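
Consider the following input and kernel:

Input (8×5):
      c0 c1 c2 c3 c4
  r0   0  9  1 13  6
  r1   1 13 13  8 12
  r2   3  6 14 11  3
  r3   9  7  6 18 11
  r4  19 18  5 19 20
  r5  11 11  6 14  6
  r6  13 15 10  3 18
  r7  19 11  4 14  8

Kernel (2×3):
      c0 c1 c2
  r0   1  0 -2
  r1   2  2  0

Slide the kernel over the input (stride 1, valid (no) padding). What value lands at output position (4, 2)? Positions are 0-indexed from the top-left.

5

The receptive field on the input at this output position is [5 19 20 / 6 14 6]. Elementwise product with the kernel and sum: 5·1 + 20·-2 + 6·2 + 14·2.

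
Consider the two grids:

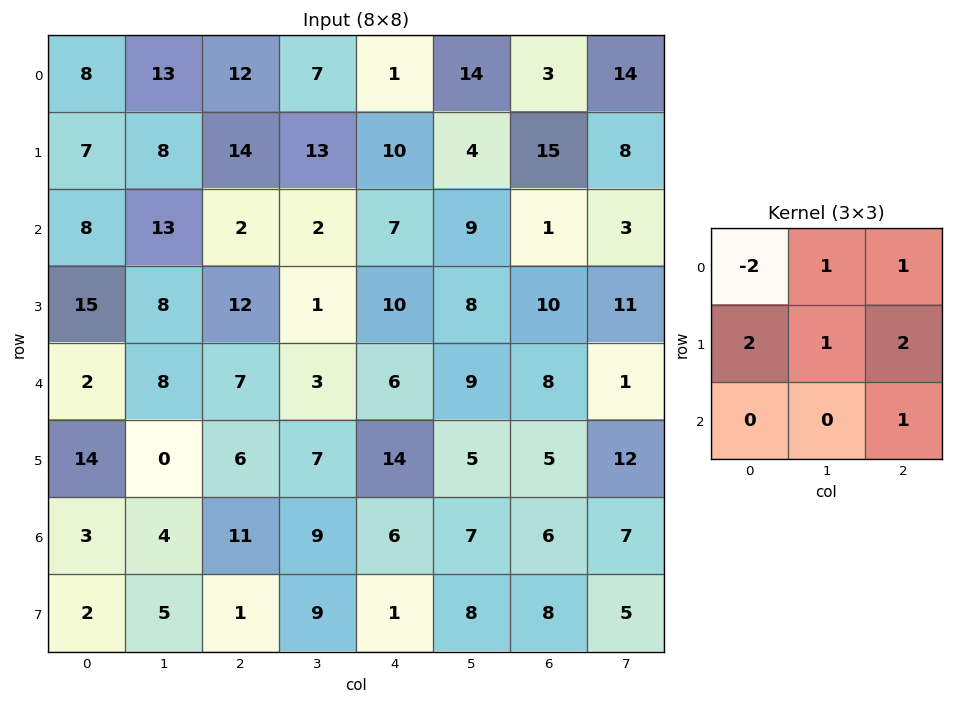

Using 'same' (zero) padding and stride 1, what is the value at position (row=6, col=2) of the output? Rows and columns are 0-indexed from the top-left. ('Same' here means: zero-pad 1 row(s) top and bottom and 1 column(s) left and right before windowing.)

59

The receptive field on the zero-padded input at this output position is [0 6 7 / 4 11 9 / 5 1 9]. Elementwise product with the kernel and sum: 0·-2 + 6·1 + 7·1 + 4·2 + 11·1 + 9·2 + 9·1.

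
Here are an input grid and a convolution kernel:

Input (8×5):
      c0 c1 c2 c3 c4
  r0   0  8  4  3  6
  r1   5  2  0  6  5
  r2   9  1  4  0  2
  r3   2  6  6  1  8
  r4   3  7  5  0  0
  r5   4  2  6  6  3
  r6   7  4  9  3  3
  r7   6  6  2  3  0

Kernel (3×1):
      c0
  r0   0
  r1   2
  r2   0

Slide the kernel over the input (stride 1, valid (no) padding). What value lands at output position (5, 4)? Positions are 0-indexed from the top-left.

The receptive field on the input at this output position is [3 / 3 / 0]. Elementwise product with the kernel and sum: 3·2.

6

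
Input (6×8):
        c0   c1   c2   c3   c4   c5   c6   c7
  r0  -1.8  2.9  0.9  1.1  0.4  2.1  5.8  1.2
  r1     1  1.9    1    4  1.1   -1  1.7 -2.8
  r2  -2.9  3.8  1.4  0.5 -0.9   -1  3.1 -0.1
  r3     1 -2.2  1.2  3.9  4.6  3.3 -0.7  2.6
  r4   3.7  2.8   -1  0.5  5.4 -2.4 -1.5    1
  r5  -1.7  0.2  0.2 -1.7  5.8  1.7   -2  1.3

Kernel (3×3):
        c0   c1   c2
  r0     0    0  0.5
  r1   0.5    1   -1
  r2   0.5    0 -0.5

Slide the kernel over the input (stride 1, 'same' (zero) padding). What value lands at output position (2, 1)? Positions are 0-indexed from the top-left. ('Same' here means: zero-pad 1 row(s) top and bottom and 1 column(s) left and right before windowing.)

1.35

The receptive field on the zero-padded input at this output position is [1 1.9 1 / -2.9 3.8 1.4 / 1 -2.2 1.2]. Elementwise product with the kernel and sum: 1·0.5 + -2.9·0.5 + 3.8·1 + 1.4·-1 + 1·0.5 + 1.2·-0.5.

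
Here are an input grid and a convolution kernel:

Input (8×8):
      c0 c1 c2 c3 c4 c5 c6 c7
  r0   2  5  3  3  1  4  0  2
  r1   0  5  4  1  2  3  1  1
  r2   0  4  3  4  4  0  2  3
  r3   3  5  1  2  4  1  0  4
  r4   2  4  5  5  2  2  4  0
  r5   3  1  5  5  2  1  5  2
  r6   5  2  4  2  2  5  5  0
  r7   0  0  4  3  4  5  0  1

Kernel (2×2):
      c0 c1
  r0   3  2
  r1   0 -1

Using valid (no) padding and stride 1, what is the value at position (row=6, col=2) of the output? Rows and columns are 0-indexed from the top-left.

13

The receptive field on the input at this output position is [4 2 / 4 3]. Elementwise product with the kernel and sum: 4·3 + 2·2 + 3·-1.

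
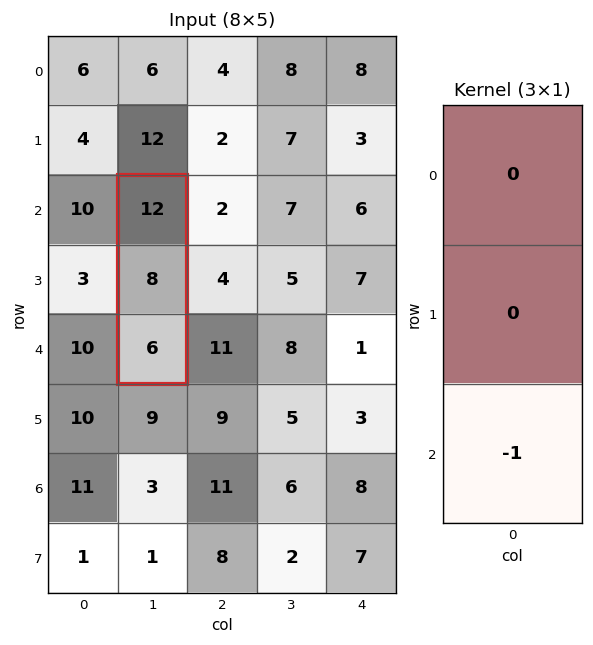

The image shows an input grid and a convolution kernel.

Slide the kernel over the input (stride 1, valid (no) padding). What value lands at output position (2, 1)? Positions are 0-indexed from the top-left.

-6

The receptive field on the input at this output position is [12 / 8 / 6]. Elementwise product with the kernel and sum: 6·-1.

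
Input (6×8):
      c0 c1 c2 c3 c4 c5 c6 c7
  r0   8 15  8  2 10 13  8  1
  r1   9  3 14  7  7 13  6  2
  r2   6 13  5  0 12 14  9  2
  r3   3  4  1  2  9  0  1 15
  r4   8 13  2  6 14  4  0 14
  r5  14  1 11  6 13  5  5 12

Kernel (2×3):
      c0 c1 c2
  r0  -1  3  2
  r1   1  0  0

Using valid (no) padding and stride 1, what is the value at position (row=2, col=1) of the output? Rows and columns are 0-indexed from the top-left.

The receptive field on the input at this output position is [13 5 0 / 4 1 2]. Elementwise product with the kernel and sum: 13·-1 + 5·3 + 0·2 + 4·1.

6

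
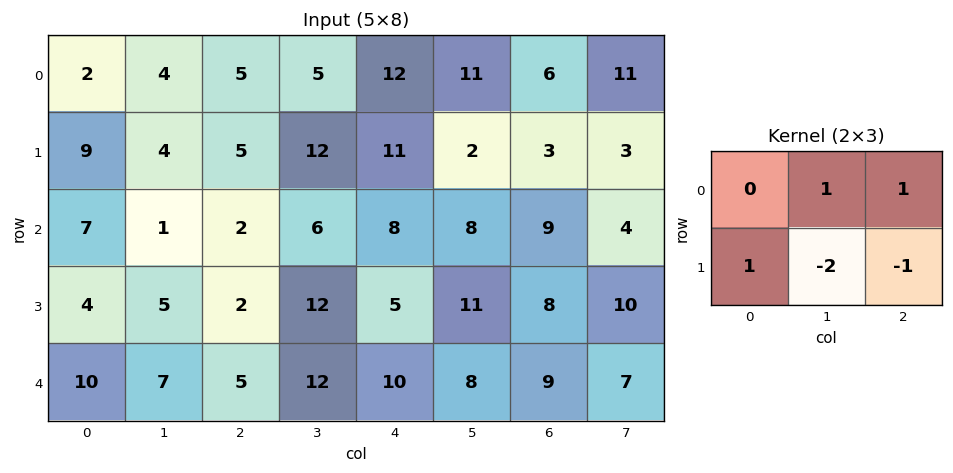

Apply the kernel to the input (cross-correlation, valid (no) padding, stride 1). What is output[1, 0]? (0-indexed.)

12

The receptive field on the input at this output position is [9 4 5 / 7 1 2]. Elementwise product with the kernel and sum: 4·1 + 5·1 + 7·1 + 1·-2 + 2·-1.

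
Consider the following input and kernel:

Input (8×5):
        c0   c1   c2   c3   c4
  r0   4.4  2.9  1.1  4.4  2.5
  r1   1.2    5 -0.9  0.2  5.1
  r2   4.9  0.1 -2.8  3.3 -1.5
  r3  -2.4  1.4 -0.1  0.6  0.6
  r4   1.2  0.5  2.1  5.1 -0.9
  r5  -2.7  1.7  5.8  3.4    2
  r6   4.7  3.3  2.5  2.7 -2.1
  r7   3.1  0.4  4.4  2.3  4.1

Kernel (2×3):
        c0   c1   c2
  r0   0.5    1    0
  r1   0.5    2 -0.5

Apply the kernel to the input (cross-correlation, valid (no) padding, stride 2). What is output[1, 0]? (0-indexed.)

The receptive field on the input at this output position is [4.9 0.1 -2.8 / -2.4 1.4 -0.1]. Elementwise product with the kernel and sum: 4.9·0.5 + 0.1·1 + -2.4·0.5 + 1.4·2 + -0.1·-0.5.

4.2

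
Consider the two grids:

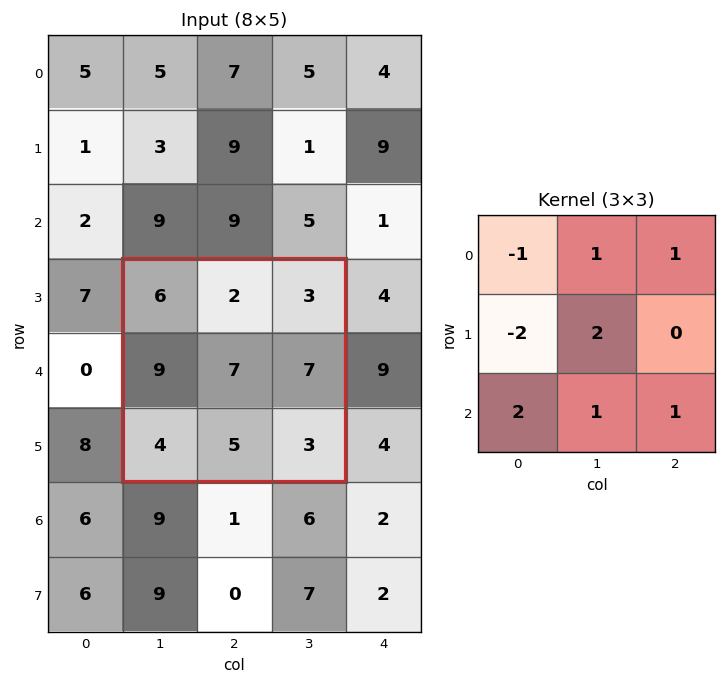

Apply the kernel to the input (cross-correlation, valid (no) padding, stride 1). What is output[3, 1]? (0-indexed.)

The receptive field on the input at this output position is [6 2 3 / 9 7 7 / 4 5 3]. Elementwise product with the kernel and sum: 6·-1 + 2·1 + 3·1 + 9·-2 + 7·2 + 4·2 + 5·1 + 3·1.

11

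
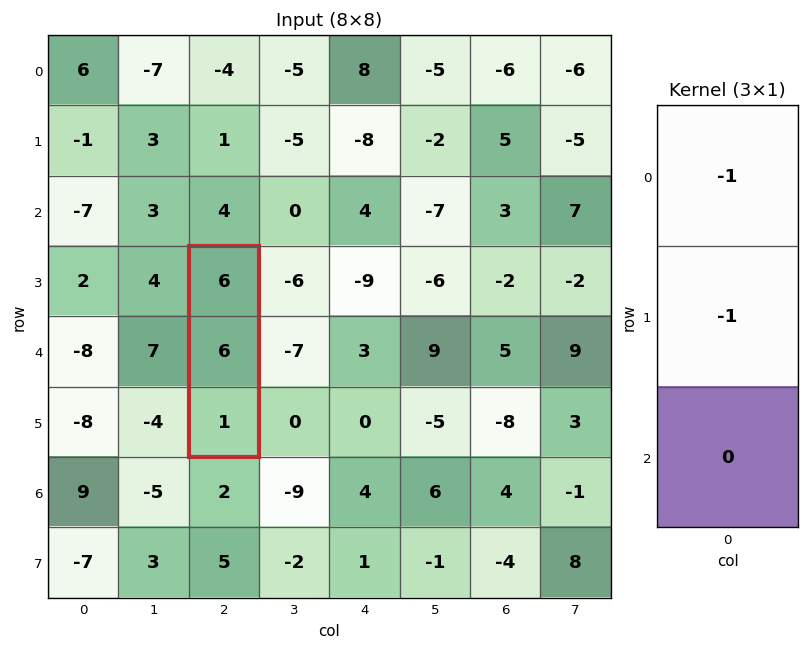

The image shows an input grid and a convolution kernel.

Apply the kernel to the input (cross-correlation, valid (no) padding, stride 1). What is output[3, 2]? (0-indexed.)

The receptive field on the input at this output position is [6 / 6 / 1]. Elementwise product with the kernel and sum: 6·-1 + 6·-1.

-12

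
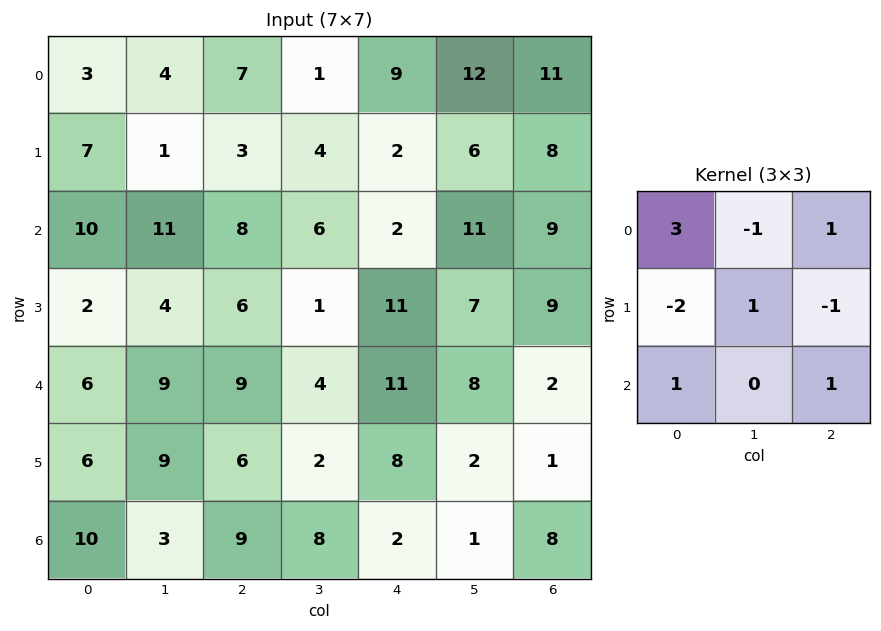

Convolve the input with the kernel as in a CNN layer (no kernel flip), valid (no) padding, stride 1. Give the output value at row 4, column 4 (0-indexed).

The receptive field on the input at this output position is [11 8 2 / 8 2 1 / 2 1 8]. Elementwise product with the kernel and sum: 11·3 + 8·-1 + 2·1 + 8·-2 + 2·1 + 1·-1 + 2·1 + 8·1.

22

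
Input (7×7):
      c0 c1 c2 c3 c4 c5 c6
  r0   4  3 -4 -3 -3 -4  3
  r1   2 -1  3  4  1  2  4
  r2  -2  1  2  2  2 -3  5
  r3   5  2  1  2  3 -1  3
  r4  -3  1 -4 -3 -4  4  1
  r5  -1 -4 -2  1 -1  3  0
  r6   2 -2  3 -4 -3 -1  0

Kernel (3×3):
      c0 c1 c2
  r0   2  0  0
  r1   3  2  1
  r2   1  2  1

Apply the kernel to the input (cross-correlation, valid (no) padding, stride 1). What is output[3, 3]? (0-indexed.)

The receptive field on the input at this output position is [2 3 -1 / -3 -4 4 / 1 -1 3]. Elementwise product with the kernel and sum: 2·2 + -3·3 + -4·2 + 4·1 + 1·1 + -1·2 + 3·1.

-7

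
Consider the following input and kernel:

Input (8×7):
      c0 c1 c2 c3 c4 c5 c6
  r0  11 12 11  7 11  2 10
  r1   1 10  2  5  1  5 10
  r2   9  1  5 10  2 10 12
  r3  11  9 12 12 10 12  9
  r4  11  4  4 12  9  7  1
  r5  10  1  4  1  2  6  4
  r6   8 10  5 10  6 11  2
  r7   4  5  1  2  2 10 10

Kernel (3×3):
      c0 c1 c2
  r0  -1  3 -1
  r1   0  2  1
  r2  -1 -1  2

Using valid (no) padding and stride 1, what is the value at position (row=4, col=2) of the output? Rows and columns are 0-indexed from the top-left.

The receptive field on the input at this output position is [4 12 9 / 4 1 2 / 5 10 6]. Elementwise product with the kernel and sum: 4·-1 + 12·3 + 9·-1 + 1·2 + 2·1 + 5·-1 + 10·-1 + 6·2.

24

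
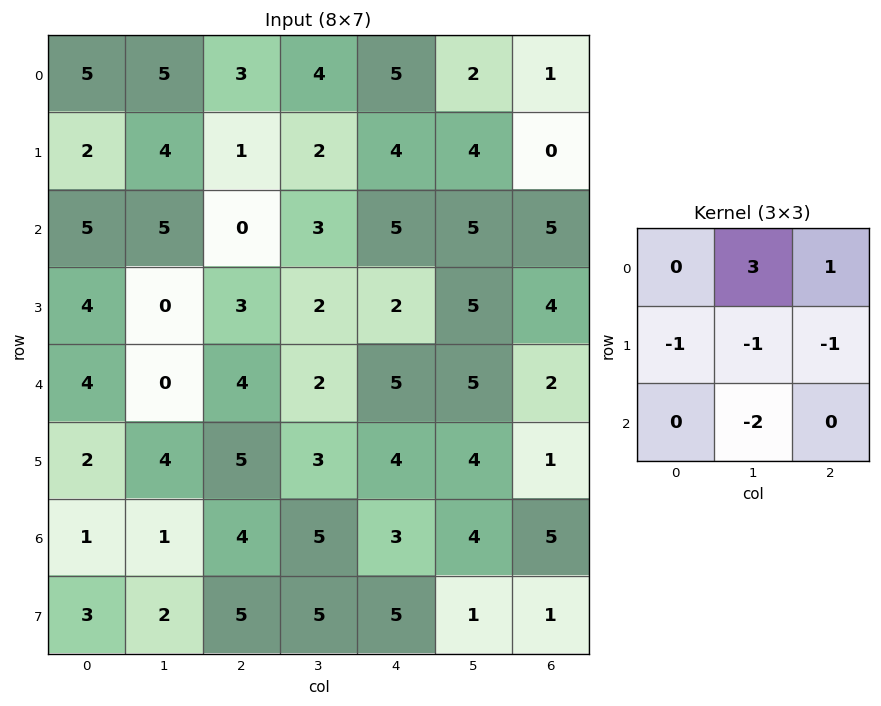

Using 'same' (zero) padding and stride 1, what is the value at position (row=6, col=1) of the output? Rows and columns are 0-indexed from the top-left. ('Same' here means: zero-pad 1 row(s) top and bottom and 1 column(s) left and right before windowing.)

The receptive field on the zero-padded input at this output position is [2 4 5 / 1 1 4 / 3 2 5]. Elementwise product with the kernel and sum: 4·3 + 5·1 + 1·-1 + 1·-1 + 4·-1 + 2·-2.

7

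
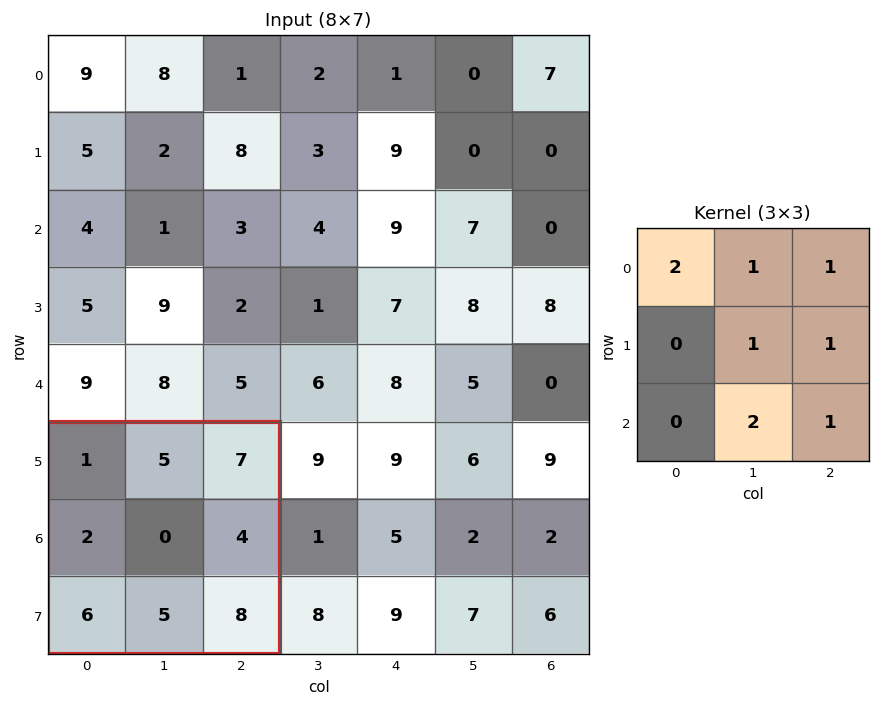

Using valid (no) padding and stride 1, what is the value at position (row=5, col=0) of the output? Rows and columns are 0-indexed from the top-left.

The receptive field on the input at this output position is [1 5 7 / 2 0 4 / 6 5 8]. Elementwise product with the kernel and sum: 1·2 + 5·1 + 7·1 + 0·1 + 4·1 + 5·2 + 8·1.

36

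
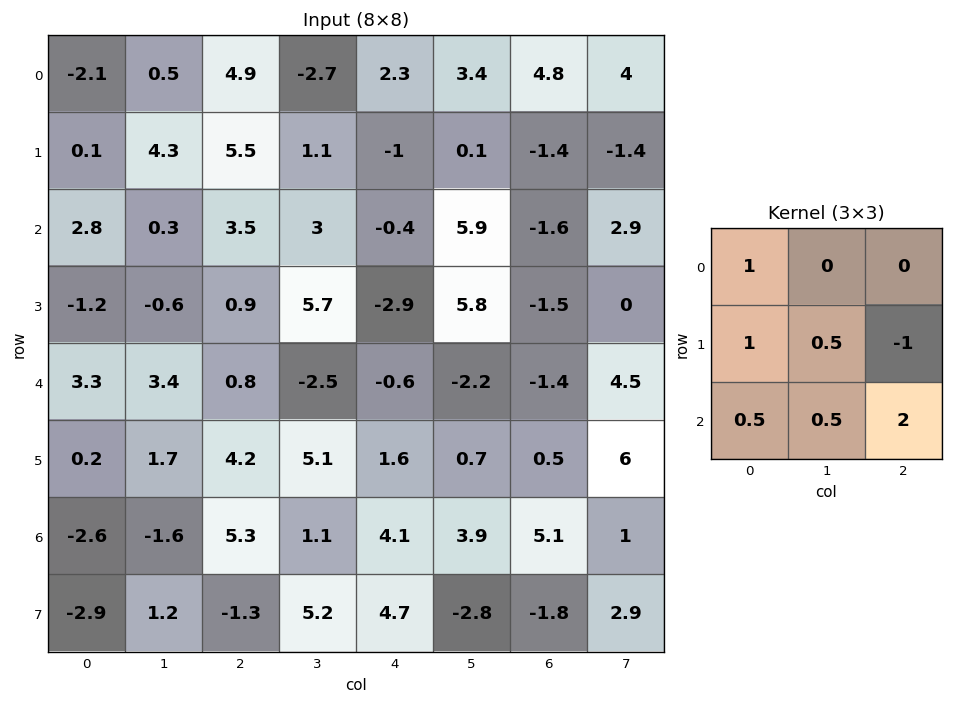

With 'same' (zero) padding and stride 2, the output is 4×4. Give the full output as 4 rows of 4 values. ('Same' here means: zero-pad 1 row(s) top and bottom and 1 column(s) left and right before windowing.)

7.1 12.75 -4.7 -1.65
-0.7 14.9 11 4.45
1.75 18.85 9.85 11
1.25 12 3.7 9.65

Output[0,0]: The receptive field on the zero-padded input at this output position is [0 0 0 / 0 -2.1 0.5 / 0 0.1 4.3]. Elementwise product with the kernel and sum: 0·1 + 0·1 + -2.1·0.5 + 0.5·-1 + 0·0.5 + 0.1·0.5 + 4.3·2.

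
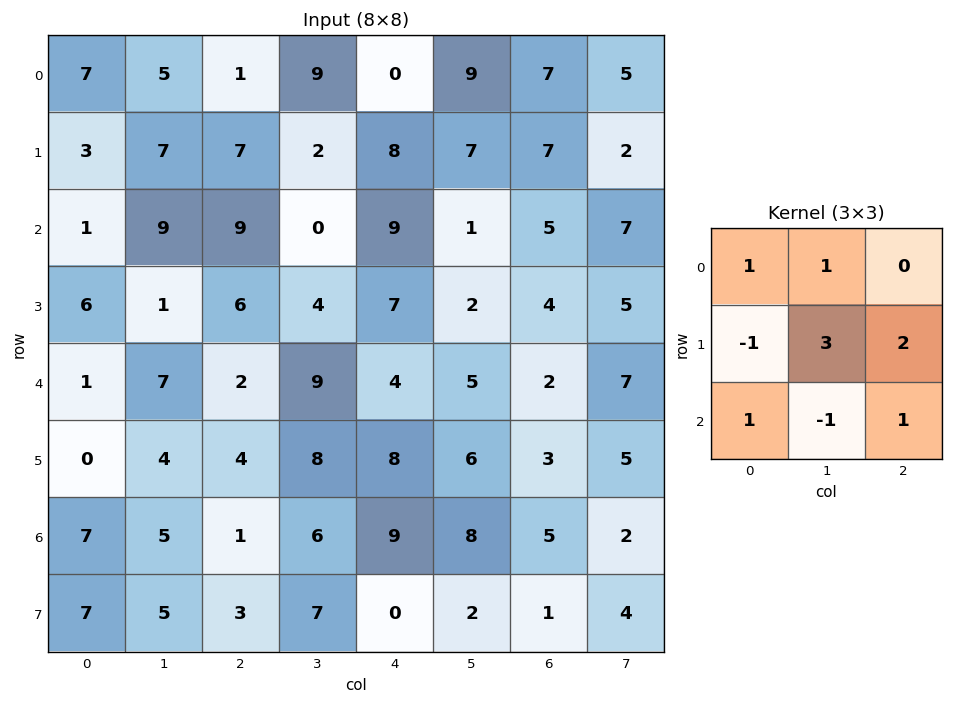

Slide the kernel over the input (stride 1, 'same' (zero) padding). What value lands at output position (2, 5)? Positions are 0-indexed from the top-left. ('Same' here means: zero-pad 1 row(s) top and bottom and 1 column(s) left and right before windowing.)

28

The receptive field on the zero-padded input at this output position is [8 7 7 / 9 1 5 / 7 2 4]. Elementwise product with the kernel and sum: 8·1 + 7·1 + 9·-1 + 1·3 + 5·2 + 7·1 + 2·-1 + 4·1.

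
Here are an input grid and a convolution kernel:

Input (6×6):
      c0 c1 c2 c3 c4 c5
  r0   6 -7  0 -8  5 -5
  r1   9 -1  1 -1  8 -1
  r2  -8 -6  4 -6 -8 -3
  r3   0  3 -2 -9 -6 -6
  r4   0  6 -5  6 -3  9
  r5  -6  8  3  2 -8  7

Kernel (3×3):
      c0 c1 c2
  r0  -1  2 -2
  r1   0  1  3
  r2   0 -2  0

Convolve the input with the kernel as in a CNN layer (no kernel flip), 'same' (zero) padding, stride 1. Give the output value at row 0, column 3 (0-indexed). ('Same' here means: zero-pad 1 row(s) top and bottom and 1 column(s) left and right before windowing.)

The receptive field on the zero-padded input at this output position is [0 0 0 / 0 -8 5 / 1 -1 8]. Elementwise product with the kernel and sum: 0·-1 + 0·2 + 0·-2 + -8·1 + 5·3 + -1·-2.

9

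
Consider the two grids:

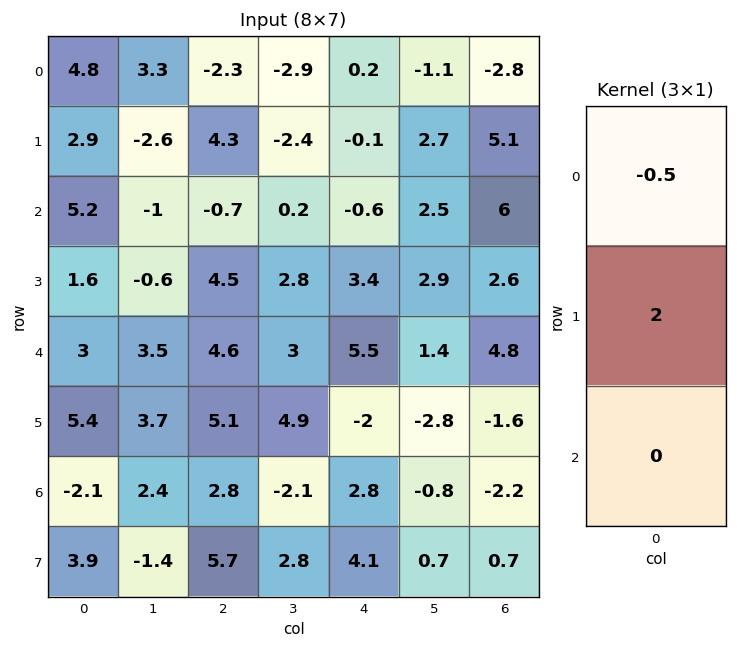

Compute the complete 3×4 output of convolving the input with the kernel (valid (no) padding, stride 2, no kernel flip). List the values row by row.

Output[0,0]: The receptive field on the input at this output position is [4.8 / 2.9 / 5.2]. Elementwise product with the kernel and sum: 4.8·-0.5 + 2.9·2.

3.4 9.75 -0.3 11.6
0.6 9.35 7.1 2.2
9.3 7.9 -6.75 -5.6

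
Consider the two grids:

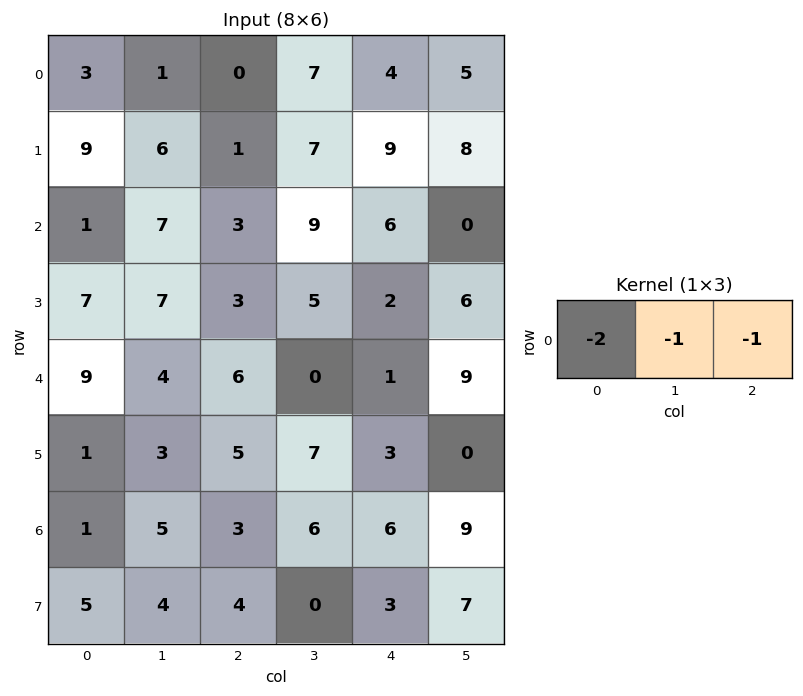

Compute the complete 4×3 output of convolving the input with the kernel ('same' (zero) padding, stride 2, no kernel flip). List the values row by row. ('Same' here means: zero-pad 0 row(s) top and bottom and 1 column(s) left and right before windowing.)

Output[0,0]: The receptive field on the zero-padded input at this output position is [0 3 1]. Elementwise product with the kernel and sum: 0·-2 + 3·-1 + 1·-1.

-4 -9 -23
-8 -26 -24
-13 -14 -10
-6 -19 -27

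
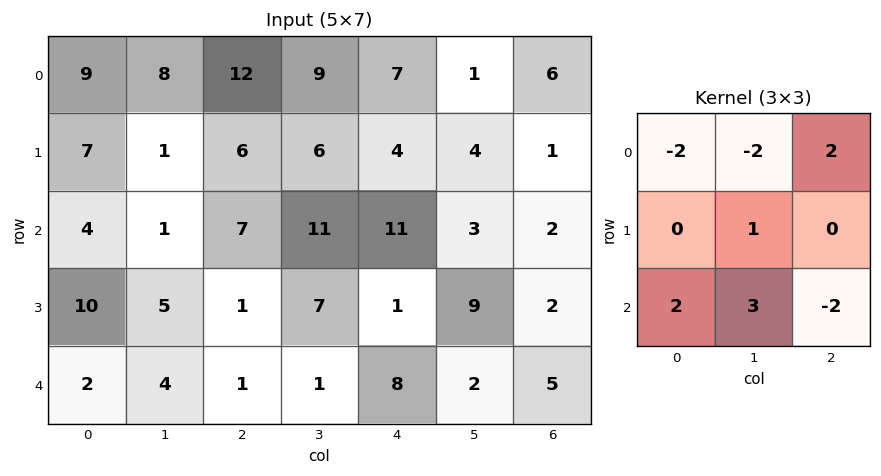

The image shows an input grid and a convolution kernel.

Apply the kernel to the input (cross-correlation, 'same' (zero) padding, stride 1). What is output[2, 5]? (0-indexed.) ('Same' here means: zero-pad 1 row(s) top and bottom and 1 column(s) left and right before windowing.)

The receptive field on the zero-padded input at this output position is [4 4 1 / 11 3 2 / 1 9 2]. Elementwise product with the kernel and sum: 4·-2 + 4·-2 + 1·2 + 3·1 + 1·2 + 9·3 + 2·-2.

14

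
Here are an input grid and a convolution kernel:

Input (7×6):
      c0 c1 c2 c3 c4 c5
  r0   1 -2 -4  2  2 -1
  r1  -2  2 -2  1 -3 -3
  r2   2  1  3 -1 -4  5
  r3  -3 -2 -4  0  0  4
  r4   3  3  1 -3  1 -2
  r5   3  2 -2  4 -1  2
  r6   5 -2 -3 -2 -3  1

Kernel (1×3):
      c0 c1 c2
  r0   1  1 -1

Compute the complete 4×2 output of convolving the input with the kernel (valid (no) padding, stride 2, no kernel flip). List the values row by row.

Output[0,0]: The receptive field on the input at this output position is [1 -2 -4]. Elementwise product with the kernel and sum: 1·1 + -2·1 + -4·-1.

3 -4
0 6
5 -3
6 -2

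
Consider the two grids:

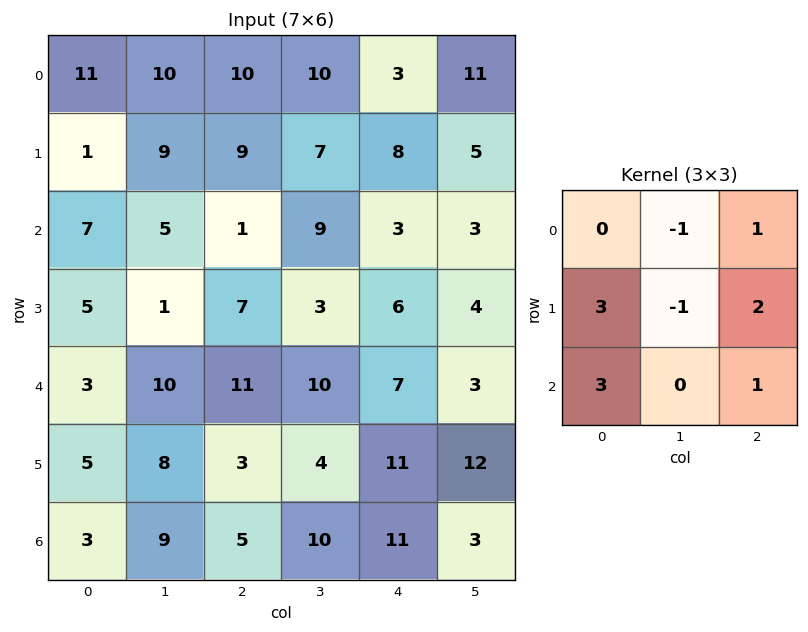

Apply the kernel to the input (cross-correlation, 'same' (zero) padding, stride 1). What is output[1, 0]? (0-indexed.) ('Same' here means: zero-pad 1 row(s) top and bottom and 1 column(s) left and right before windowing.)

The receptive field on the zero-padded input at this output position is [0 11 10 / 0 1 9 / 0 7 5]. Elementwise product with the kernel and sum: 11·-1 + 10·1 + 0·3 + 1·-1 + 9·2 + 0·3 + 5·1.

21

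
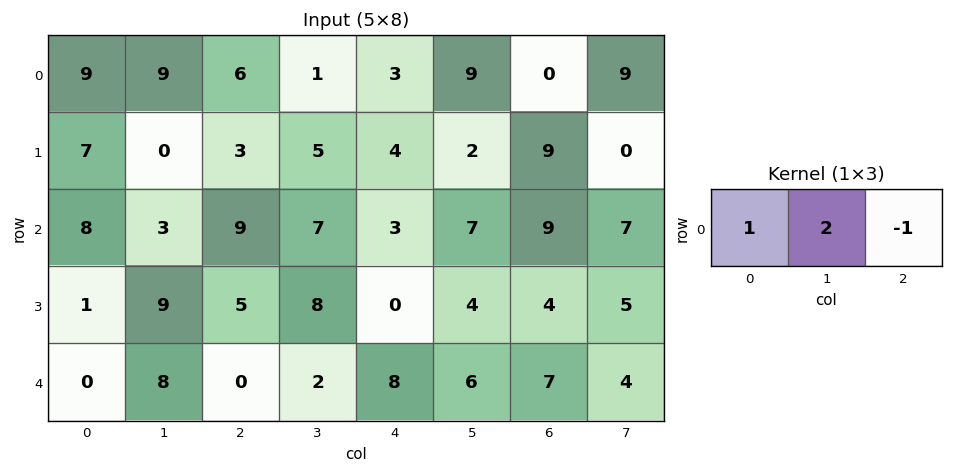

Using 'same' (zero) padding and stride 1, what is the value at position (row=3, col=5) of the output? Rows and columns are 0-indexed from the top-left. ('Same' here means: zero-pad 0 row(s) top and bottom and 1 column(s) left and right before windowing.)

The receptive field on the zero-padded input at this output position is [0 4 4]. Elementwise product with the kernel and sum: 0·1 + 4·2 + 4·-1.

4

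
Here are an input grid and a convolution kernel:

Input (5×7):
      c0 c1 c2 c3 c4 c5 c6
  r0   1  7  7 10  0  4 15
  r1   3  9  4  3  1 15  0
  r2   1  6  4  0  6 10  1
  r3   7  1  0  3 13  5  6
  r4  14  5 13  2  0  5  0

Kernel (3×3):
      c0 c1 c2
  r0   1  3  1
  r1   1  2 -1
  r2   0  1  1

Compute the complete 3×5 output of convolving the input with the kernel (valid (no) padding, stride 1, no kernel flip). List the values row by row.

Output[0,0]: The receptive field on the input at this output position is [1 7 7 / 3 9 4 / 1 6 4]. Elementwise product with the kernel and sum: 1·1 + 7·3 + 7·1 + 3·1 + 9·2 + 4·-1 + 6·1 + 4·1.
Output[0,1]: The receptive field on the input at this output position is [7 7 10 / 9 4 3 / 6 4 0]. Elementwise product with the kernel and sum: 7·1 + 7·3 + 10·1 + 9·1 + 4·2 + 3·-1 + 4·1 + 0·1.

56 56 52 20 69
44 41 28 41 82
50 31 5 57 59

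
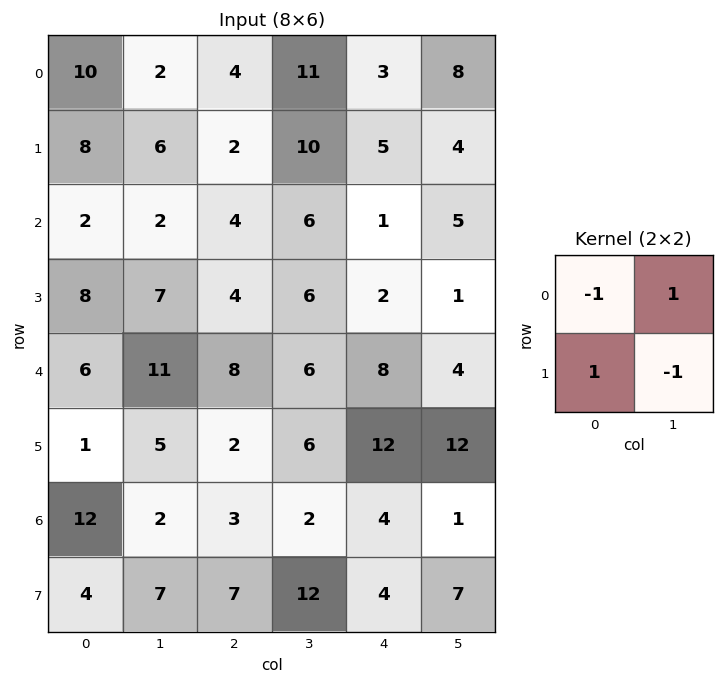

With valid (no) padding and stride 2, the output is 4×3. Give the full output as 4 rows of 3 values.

Output[0,0]: The receptive field on the input at this output position is [10 2 / 8 6]. Elementwise product with the kernel and sum: 10·-1 + 2·1 + 8·1 + 6·-1.
Output[0,1]: The receptive field on the input at this output position is [4 11 / 2 10]. Elementwise product with the kernel and sum: 4·-1 + 11·1 + 2·1 + 10·-1.

-6 -1 6
1 0 5
1 -6 -4
-13 -6 -6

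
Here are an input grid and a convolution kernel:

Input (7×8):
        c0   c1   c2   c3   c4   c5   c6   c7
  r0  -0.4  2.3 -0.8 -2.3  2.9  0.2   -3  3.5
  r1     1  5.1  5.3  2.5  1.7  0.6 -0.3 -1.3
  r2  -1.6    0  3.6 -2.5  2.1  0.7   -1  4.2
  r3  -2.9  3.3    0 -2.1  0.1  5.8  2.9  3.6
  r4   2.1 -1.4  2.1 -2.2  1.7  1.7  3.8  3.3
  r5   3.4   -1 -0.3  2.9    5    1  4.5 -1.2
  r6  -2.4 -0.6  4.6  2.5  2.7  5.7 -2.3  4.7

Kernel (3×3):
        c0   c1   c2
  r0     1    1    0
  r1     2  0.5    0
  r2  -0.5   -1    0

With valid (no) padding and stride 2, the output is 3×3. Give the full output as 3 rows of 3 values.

7.25 9.45 5.05
-5.4 1.2 3.35
8.8 -4.05 6.85

Output[0,0]: The receptive field on the input at this output position is [-0.4 2.3 -0.8 / 1 5.1 5.3 / -1.6 0 3.6]. Elementwise product with the kernel and sum: -0.4·1 + 2.3·1 + 1·2 + 5.1·0.5 + -1.6·-0.5 + 0·-1.
Output[0,1]: The receptive field on the input at this output position is [-0.8 -2.3 2.9 / 5.3 2.5 1.7 / 3.6 -2.5 2.1]. Elementwise product with the kernel and sum: -0.8·1 + -2.3·1 + 5.3·2 + 2.5·0.5 + 3.6·-0.5 + -2.5·-1.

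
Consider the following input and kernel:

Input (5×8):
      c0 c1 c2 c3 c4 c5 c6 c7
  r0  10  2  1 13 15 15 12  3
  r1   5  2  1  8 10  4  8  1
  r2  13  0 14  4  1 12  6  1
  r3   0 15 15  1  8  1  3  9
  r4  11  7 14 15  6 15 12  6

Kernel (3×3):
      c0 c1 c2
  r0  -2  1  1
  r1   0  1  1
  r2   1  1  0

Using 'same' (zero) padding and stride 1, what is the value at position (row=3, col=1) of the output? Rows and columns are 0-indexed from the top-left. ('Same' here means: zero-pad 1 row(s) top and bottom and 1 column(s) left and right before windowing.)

The receptive field on the zero-padded input at this output position is [13 0 14 / 0 15 15 / 11 7 14]. Elementwise product with the kernel and sum: 13·-2 + 0·1 + 14·1 + 15·1 + 15·1 + 11·1 + 7·1.

36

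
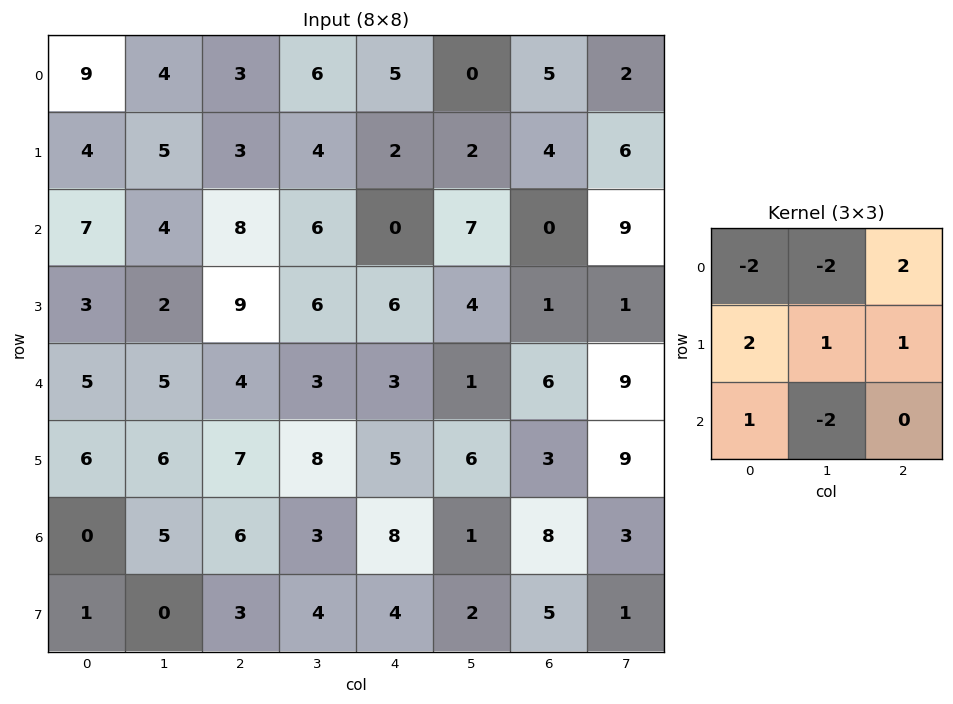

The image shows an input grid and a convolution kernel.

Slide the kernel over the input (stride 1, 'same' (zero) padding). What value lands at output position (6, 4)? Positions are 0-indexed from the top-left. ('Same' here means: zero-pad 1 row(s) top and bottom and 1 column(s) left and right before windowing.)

-3

The receptive field on the zero-padded input at this output position is [8 5 6 / 3 8 1 / 4 4 2]. Elementwise product with the kernel and sum: 8·-2 + 5·-2 + 6·2 + 3·2 + 8·1 + 1·1 + 4·1 + 4·-2.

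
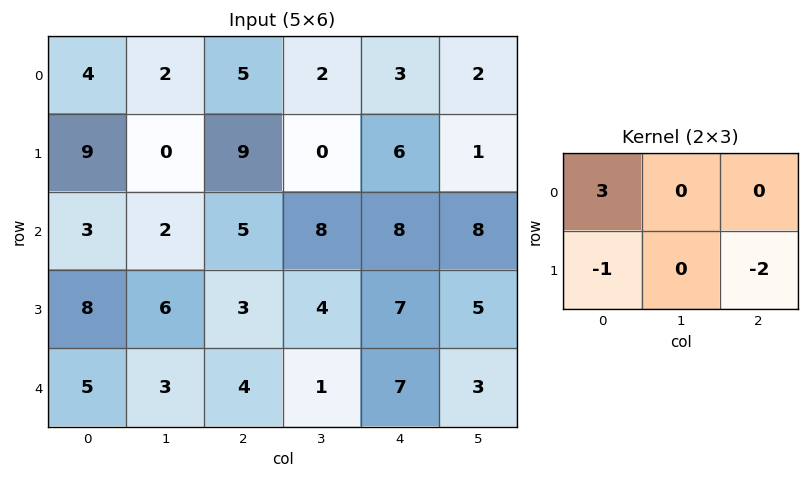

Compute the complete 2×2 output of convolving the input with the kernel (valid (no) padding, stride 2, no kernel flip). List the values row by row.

-15 -6
-5 -2

Output[0,0]: The receptive field on the input at this output position is [4 2 5 / 9 0 9]. Elementwise product with the kernel and sum: 4·3 + 9·-1 + 9·-2.
Output[0,1]: The receptive field on the input at this output position is [5 2 3 / 9 0 6]. Elementwise product with the kernel and sum: 5·3 + 9·-1 + 6·-2.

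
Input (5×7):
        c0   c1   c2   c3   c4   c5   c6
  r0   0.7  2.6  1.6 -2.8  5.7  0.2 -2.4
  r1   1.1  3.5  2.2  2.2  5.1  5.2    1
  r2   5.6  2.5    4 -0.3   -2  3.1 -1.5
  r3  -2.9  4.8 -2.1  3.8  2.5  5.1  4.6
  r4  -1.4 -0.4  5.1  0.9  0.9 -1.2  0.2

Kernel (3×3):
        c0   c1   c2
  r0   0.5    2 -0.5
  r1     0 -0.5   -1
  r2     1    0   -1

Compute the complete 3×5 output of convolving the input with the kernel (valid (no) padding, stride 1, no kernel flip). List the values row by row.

Output[0,0]: The receptive field on the input at this output position is [0.7 2.6 1.6 / 1.1 3.5 2.2 / 5.6 2.5 4]. Elementwise product with the kernel and sum: 0.7·0.5 + 2.6·2 + 1.6·-0.5 + 3.5·-0.5 + 2.2·-1 + 5.6·1 + 4·-1.
Output[0,1]: The receptive field on the input at this output position is [2.6 1.6 -2.8 / 3.5 2.2 2.2 / 2.5 4 -0.3]. Elementwise product with the kernel and sum: 2.6·0.5 + 1.6·2 + -2.8·-0.5 + 2.2·-0.5 + 2.2·-1 + 2.5·1 + -0.3·-1.

2.4 5.4 -7.85 -1.25 0.35
0.4 4.35 0.5 5.3 10.3
-1 5.35 2.2 -9.95 -0.5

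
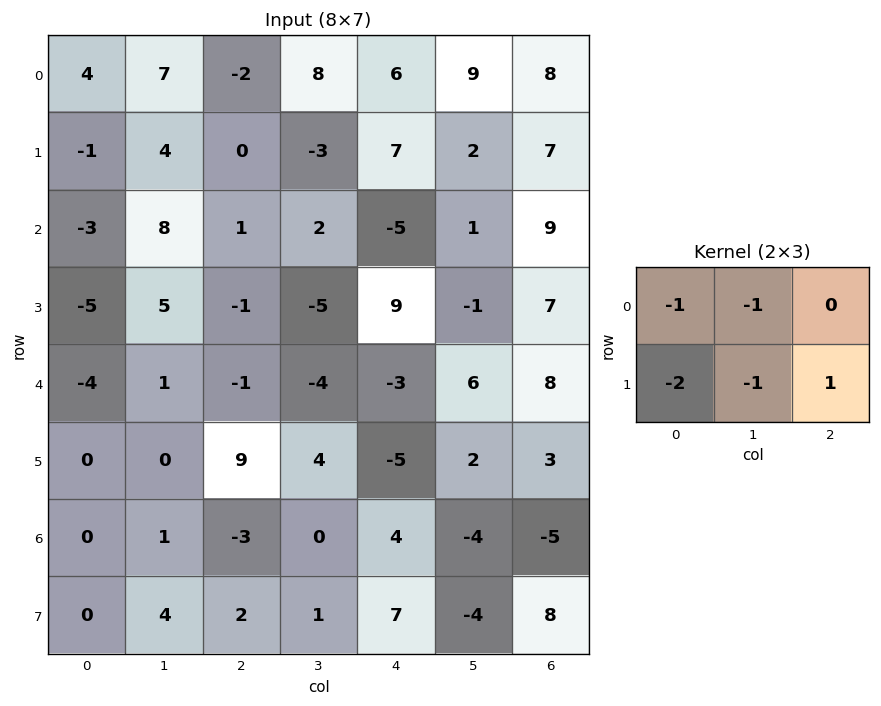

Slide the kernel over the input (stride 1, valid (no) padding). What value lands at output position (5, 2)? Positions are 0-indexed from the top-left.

-3

The receptive field on the input at this output position is [9 4 -5 / -3 0 4]. Elementwise product with the kernel and sum: 9·-1 + 4·-1 + -3·-2 + 0·-1 + 4·1.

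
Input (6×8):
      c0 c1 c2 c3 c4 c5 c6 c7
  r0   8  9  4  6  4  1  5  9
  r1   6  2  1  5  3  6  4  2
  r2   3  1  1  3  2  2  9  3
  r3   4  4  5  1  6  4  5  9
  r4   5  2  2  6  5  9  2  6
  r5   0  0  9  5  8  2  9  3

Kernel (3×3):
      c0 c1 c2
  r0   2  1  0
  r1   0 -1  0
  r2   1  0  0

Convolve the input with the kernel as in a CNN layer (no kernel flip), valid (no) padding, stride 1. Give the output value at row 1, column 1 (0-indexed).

8

The receptive field on the input at this output position is [2 1 5 / 1 1 3 / 4 5 1]. Elementwise product with the kernel and sum: 2·2 + 1·1 + 1·-1 + 4·1.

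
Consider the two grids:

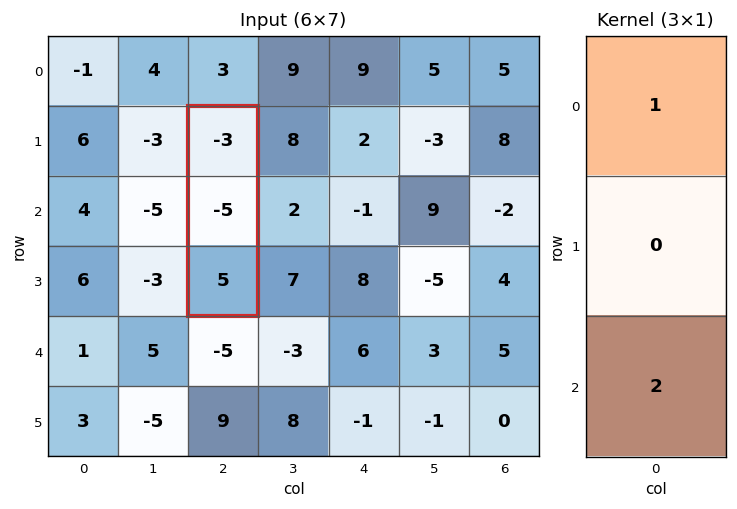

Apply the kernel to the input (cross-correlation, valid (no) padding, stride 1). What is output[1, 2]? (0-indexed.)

The receptive field on the input at this output position is [-3 / -5 / 5]. Elementwise product with the kernel and sum: -3·1 + 5·2.

7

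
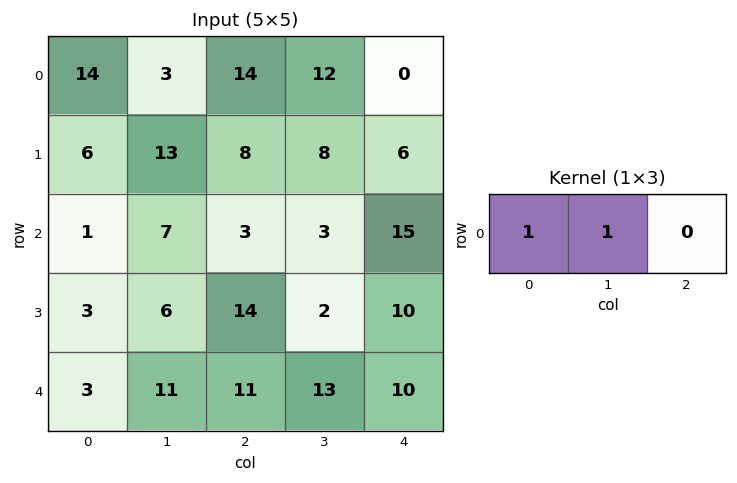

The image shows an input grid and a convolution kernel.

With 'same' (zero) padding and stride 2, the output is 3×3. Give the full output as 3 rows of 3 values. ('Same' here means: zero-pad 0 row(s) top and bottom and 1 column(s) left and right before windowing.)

Output[0,0]: The receptive field on the zero-padded input at this output position is [0 14 3]. Elementwise product with the kernel and sum: 0·1 + 14·1.
Output[0,1]: The receptive field on the zero-padded input at this output position is [3 14 12]. Elementwise product with the kernel and sum: 3·1 + 14·1.

14 17 12
1 10 18
3 22 23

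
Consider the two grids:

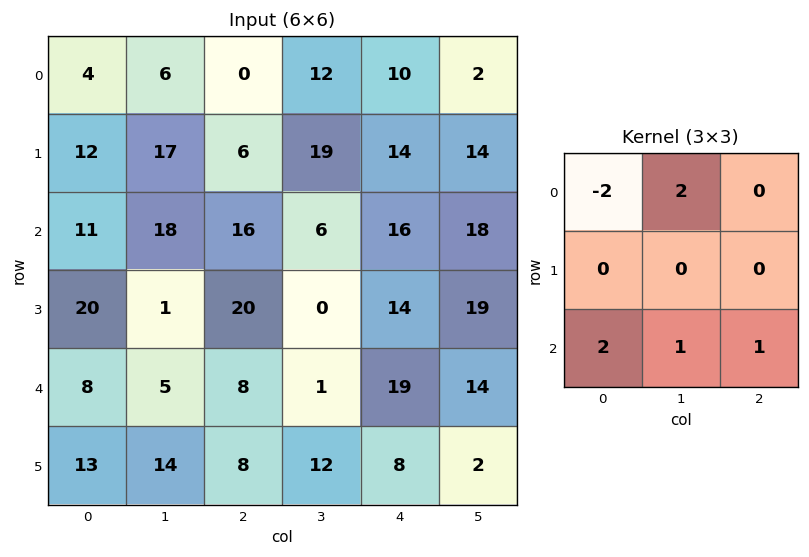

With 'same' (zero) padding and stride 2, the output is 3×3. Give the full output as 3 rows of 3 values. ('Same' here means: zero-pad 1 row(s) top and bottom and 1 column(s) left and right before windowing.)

Output[0,0]: The receptive field on the zero-padded input at this output position is [0 0 0 / 0 4 6 / 0 12 17]. Elementwise product with the kernel and sum: 0·-2 + 0·2 + 0·2 + 12·1 + 17·1.
Output[0,1]: The receptive field on the zero-padded input at this output position is [0 0 0 / 6 0 12 / 17 6 19]. Elementwise product with the kernel and sum: 0·-2 + 0·2 + 17·2 + 6·1 + 19·1.

29 59 66
45 0 23
67 86 62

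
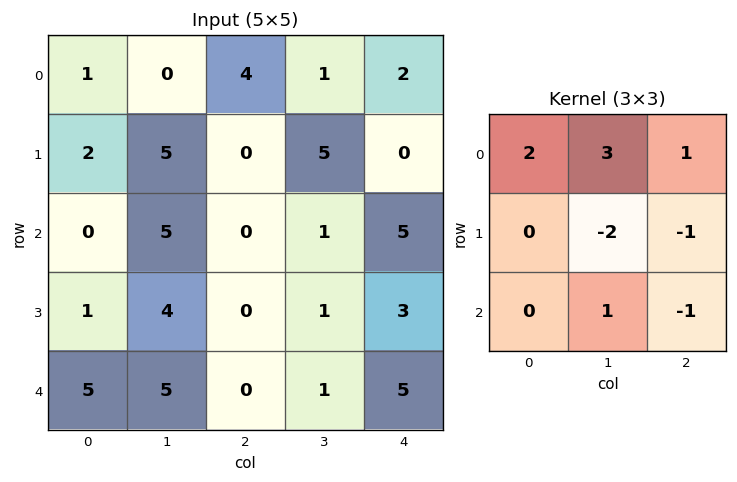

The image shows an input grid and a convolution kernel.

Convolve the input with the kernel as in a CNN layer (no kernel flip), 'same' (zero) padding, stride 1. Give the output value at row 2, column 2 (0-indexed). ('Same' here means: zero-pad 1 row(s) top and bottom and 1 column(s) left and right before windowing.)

13

The receptive field on the zero-padded input at this output position is [5 0 5 / 5 0 1 / 4 0 1]. Elementwise product with the kernel and sum: 5·2 + 0·3 + 5·1 + 0·-2 + 1·-1 + 0·1 + 1·-1.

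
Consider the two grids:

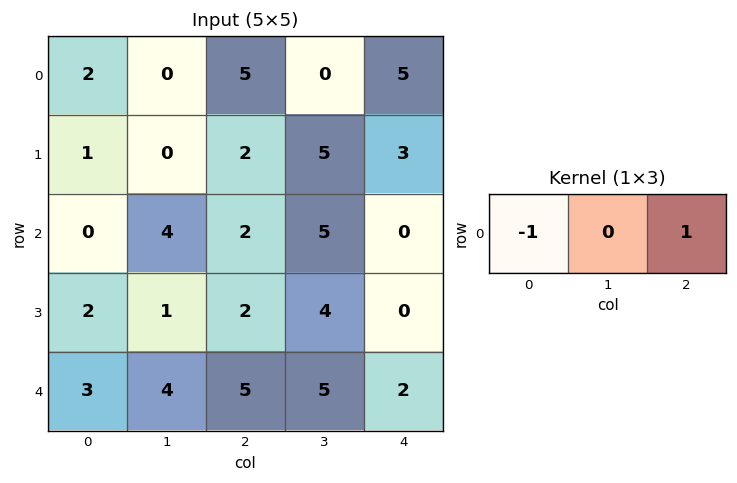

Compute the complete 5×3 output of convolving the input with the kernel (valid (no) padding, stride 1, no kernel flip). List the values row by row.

3 0 0
1 5 1
2 1 -2
0 3 -2
2 1 -3

Output[0,0]: The receptive field on the input at this output position is [2 0 5]. Elementwise product with the kernel and sum: 2·-1 + 5·1.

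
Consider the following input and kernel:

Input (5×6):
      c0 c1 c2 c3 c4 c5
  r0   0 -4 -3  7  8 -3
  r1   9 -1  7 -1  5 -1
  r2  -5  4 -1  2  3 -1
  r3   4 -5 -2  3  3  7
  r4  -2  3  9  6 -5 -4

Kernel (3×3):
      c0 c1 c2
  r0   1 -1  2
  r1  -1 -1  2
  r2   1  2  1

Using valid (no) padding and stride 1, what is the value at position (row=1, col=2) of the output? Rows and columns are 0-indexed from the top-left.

The receptive field on the input at this output position is [7 -1 5 / -1 2 3 / -2 3 3]. Elementwise product with the kernel and sum: 7·1 + -1·-1 + 5·2 + -1·-1 + 2·-1 + 3·2 + -2·1 + 3·2 + 3·1.

30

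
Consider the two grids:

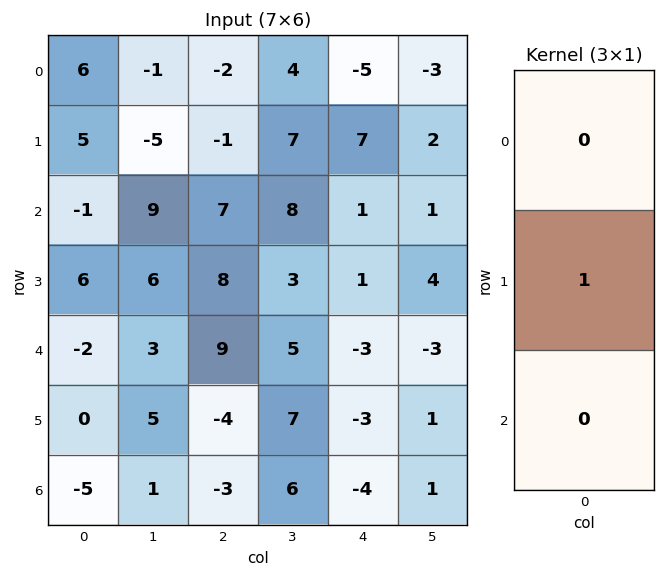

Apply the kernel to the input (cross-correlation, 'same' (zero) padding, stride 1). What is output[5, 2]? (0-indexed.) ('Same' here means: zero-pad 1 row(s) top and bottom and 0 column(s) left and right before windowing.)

The receptive field on the zero-padded input at this output position is [9 / -4 / -3]. Elementwise product with the kernel and sum: -4·1.

-4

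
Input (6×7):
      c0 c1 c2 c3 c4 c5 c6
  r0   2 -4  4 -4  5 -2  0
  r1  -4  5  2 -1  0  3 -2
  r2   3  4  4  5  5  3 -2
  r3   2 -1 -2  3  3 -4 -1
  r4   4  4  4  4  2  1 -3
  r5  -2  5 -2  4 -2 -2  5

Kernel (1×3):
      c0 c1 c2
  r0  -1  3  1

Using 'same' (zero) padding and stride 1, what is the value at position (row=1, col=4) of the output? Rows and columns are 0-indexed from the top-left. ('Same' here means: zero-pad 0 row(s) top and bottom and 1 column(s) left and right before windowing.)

4

The receptive field on the zero-padded input at this output position is [-1 0 3]. Elementwise product with the kernel and sum: -1·-1 + 0·3 + 3·1.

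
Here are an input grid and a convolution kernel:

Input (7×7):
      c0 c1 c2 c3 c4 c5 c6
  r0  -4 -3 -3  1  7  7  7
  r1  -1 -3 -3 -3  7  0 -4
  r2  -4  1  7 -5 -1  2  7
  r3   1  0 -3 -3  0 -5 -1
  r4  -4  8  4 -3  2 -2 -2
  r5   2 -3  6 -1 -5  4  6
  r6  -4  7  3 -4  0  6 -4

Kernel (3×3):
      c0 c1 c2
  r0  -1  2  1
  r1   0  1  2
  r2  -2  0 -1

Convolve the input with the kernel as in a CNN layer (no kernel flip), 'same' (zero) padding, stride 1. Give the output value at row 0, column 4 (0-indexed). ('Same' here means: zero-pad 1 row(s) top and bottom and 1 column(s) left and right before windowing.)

The receptive field on the zero-padded input at this output position is [0 0 0 / 1 7 7 / -3 7 0]. Elementwise product with the kernel and sum: 0·-1 + 0·2 + 0·1 + 7·1 + 7·2 + -3·-2 + 0·-1.

27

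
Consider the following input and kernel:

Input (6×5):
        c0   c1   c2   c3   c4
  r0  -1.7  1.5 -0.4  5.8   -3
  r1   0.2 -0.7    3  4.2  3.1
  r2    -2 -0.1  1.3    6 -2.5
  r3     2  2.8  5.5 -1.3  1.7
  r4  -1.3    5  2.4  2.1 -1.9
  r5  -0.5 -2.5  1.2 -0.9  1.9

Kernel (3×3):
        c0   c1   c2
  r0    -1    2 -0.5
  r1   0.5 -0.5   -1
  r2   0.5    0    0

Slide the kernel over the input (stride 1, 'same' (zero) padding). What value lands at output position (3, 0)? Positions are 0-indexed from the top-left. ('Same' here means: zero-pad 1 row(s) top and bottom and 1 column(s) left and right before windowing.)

The receptive field on the zero-padded input at this output position is [0 -2 -0.1 / 0 2 2.8 / 0 -1.3 5]. Elementwise product with the kernel and sum: 0·-1 + -2·2 + -0.1·-0.5 + 0·0.5 + 2·-0.5 + 2.8·-1 + 0·0.5.

-7.75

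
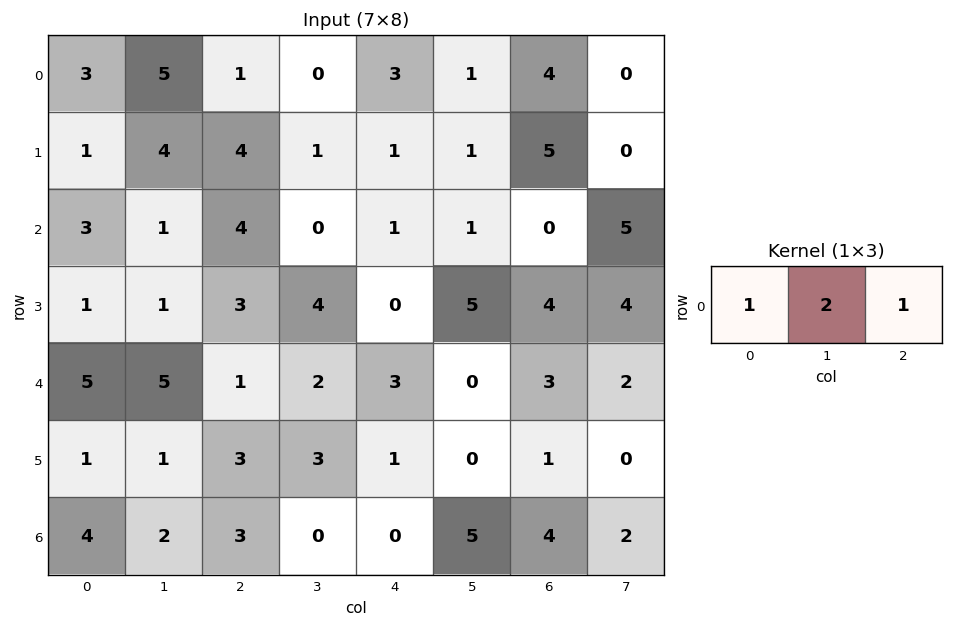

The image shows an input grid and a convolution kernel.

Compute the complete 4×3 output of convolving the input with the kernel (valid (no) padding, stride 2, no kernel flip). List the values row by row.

Output[0,0]: The receptive field on the input at this output position is [3 5 1]. Elementwise product with the kernel and sum: 3·1 + 5·2 + 1·1.
Output[0,1]: The receptive field on the input at this output position is [1 0 3]. Elementwise product with the kernel and sum: 1·1 + 0·2 + 3·1.

14 4 9
9 5 3
16 8 6
11 3 14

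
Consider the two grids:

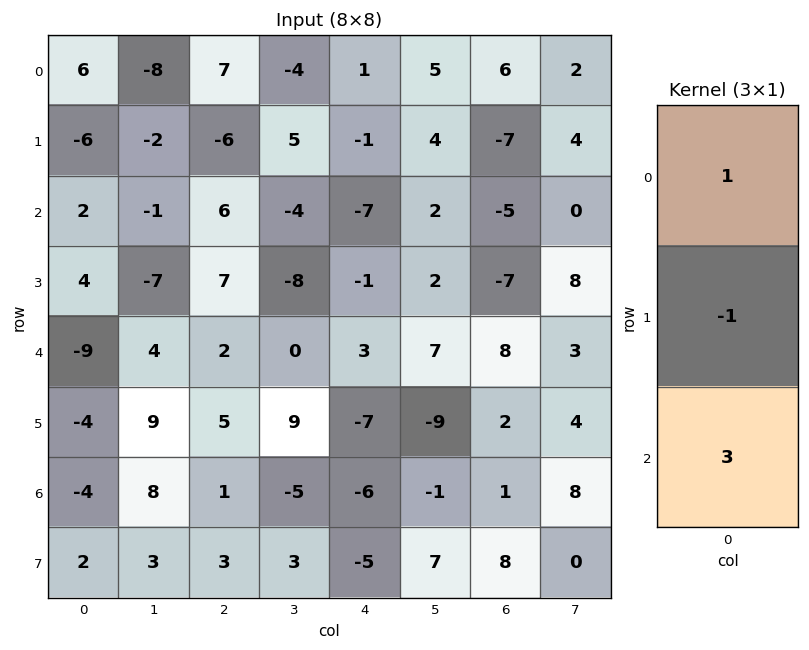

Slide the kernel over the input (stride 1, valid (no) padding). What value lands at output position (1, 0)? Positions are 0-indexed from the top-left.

4

The receptive field on the input at this output position is [-6 / 2 / 4]. Elementwise product with the kernel and sum: -6·1 + 2·-1 + 4·3.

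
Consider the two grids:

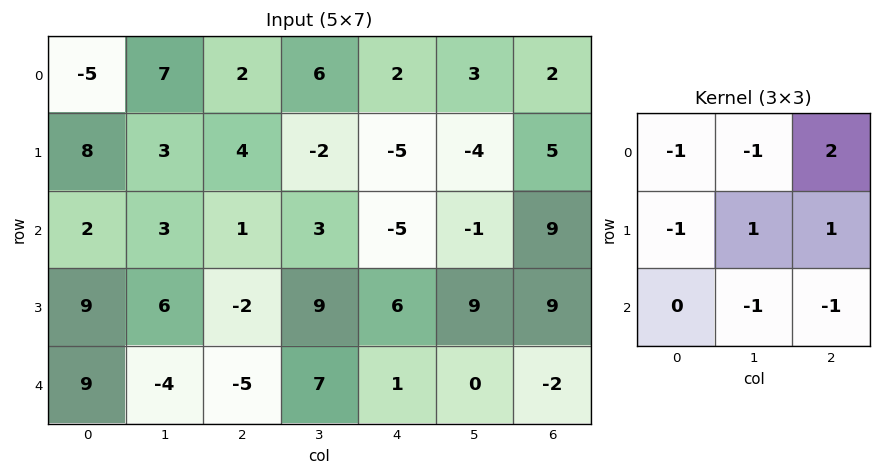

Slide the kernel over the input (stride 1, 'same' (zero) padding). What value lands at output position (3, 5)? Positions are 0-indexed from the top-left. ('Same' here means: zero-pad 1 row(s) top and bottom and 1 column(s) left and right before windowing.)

The receptive field on the zero-padded input at this output position is [-5 -1 9 / 6 9 9 / 1 0 -2]. Elementwise product with the kernel and sum: -5·-1 + -1·-1 + 9·2 + 6·-1 + 9·1 + 9·1 + 0·-1 + -2·-1.

38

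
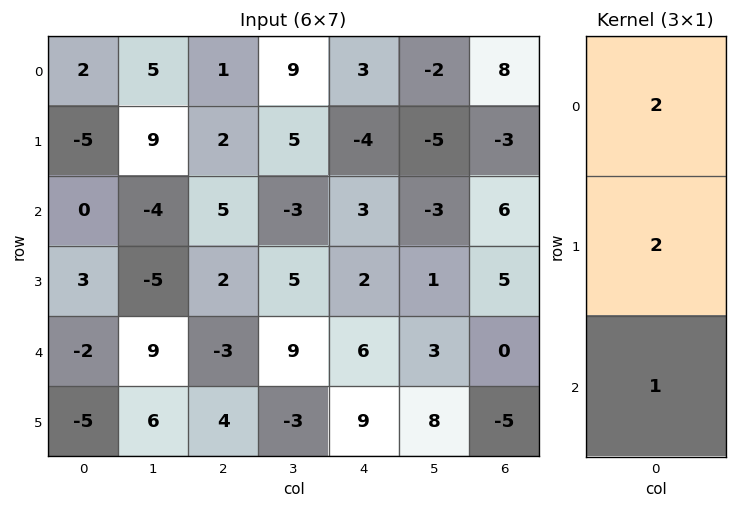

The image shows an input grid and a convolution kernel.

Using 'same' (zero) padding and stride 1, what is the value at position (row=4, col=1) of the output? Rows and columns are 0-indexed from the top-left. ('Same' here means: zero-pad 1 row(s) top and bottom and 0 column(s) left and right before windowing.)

14

The receptive field on the zero-padded input at this output position is [-5 / 9 / 6]. Elementwise product with the kernel and sum: -5·2 + 9·2 + 6·1.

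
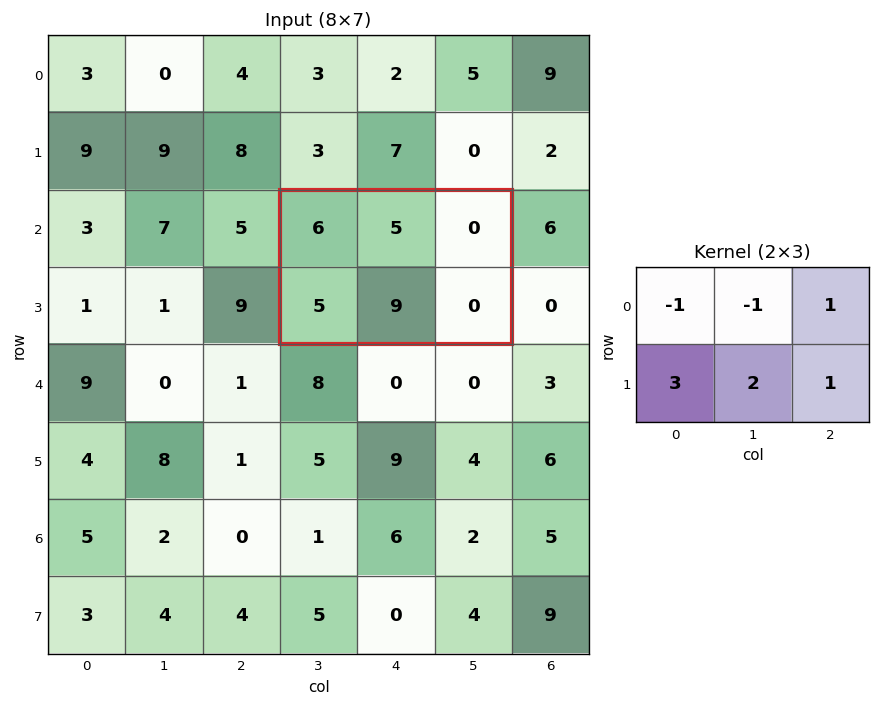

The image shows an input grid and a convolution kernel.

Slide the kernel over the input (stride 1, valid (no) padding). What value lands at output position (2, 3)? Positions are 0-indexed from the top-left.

22

The receptive field on the input at this output position is [6 5 0 / 5 9 0]. Elementwise product with the kernel and sum: 6·-1 + 5·-1 + 0·1 + 5·3 + 9·2 + 0·1.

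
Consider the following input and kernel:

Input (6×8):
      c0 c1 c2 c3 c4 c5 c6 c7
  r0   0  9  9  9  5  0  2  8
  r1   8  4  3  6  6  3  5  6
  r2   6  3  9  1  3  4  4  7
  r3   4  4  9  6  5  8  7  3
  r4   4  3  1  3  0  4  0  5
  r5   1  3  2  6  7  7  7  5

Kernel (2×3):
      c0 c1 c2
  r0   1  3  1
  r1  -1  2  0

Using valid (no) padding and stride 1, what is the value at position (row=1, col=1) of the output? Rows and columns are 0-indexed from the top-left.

The receptive field on the input at this output position is [4 3 6 / 3 9 1]. Elementwise product with the kernel and sum: 4·1 + 3·3 + 6·1 + 3·-1 + 9·2.

34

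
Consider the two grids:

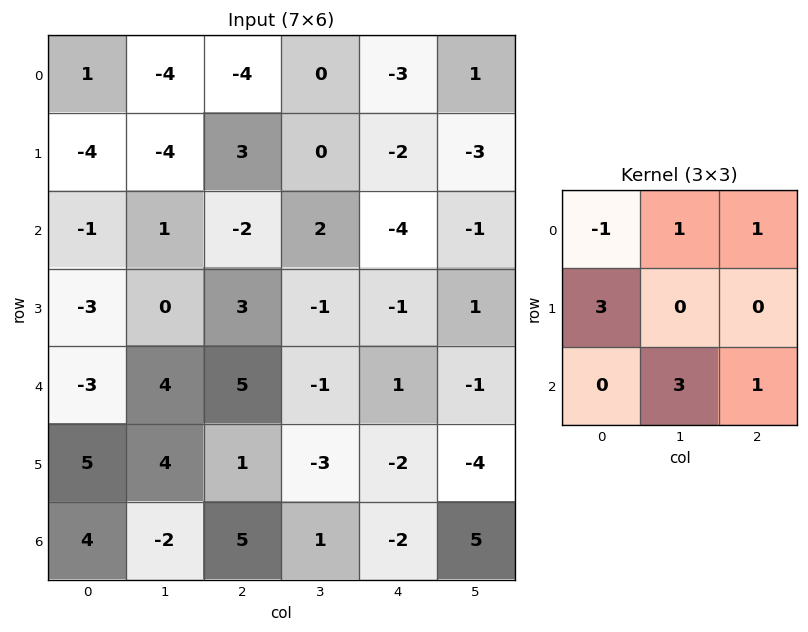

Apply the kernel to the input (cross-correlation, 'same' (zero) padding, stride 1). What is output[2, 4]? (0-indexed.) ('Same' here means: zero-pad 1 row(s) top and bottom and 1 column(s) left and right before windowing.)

-1

The receptive field on the zero-padded input at this output position is [0 -2 -3 / 2 -4 -1 / -1 -1 1]. Elementwise product with the kernel and sum: 0·-1 + -2·1 + -3·1 + 2·3 + -1·3 + 1·1.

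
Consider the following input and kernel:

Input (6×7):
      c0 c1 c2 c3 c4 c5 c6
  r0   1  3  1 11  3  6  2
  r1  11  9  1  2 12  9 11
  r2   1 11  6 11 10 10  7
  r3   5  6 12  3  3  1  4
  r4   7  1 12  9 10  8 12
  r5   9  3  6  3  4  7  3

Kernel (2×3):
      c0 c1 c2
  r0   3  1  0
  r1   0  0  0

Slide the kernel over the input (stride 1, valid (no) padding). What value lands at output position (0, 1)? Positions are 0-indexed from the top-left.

The receptive field on the input at this output position is [3 1 11 / 9 1 2]. Elementwise product with the kernel and sum: 3·3 + 1·1.

10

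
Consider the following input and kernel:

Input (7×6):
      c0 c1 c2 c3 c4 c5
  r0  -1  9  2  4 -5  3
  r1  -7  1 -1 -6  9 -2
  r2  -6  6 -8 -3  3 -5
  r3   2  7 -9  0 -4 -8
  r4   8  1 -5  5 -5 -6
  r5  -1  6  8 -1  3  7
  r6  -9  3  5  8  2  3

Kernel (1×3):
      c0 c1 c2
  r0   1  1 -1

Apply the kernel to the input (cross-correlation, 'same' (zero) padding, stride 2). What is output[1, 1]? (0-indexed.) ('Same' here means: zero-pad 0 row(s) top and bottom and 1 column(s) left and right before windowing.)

The receptive field on the zero-padded input at this output position is [6 -8 -3]. Elementwise product with the kernel and sum: 6·1 + -8·1 + -3·-1.

1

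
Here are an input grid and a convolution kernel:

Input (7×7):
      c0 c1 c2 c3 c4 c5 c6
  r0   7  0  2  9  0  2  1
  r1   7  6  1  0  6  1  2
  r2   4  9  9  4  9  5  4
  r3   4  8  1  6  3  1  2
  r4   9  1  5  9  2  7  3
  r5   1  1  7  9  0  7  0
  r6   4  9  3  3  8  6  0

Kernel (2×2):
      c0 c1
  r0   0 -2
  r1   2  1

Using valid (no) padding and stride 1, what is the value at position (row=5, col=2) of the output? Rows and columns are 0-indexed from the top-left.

-9

The receptive field on the input at this output position is [7 9 / 3 3]. Elementwise product with the kernel and sum: 9·-2 + 3·2 + 3·1.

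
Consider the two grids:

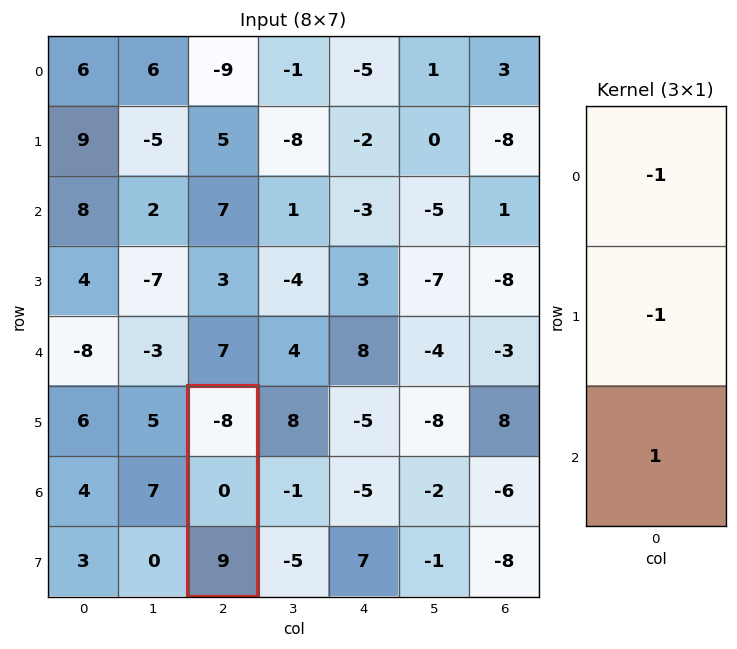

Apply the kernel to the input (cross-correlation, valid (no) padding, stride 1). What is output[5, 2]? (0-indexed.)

The receptive field on the input at this output position is [-8 / 0 / 9]. Elementwise product with the kernel and sum: -8·-1 + 0·-1 + 9·1.

17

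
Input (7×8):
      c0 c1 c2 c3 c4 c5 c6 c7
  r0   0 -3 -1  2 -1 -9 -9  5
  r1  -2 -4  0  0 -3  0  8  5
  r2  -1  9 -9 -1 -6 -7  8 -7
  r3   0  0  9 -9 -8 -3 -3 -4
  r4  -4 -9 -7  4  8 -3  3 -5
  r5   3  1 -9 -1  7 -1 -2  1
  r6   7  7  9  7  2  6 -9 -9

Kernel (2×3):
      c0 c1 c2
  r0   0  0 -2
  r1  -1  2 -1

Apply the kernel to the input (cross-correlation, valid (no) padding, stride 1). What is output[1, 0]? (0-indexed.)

The receptive field on the input at this output position is [-2 -4 0 / -1 9 -9]. Elementwise product with the kernel and sum: 0·-2 + -1·-1 + 9·2 + -9·-1.

28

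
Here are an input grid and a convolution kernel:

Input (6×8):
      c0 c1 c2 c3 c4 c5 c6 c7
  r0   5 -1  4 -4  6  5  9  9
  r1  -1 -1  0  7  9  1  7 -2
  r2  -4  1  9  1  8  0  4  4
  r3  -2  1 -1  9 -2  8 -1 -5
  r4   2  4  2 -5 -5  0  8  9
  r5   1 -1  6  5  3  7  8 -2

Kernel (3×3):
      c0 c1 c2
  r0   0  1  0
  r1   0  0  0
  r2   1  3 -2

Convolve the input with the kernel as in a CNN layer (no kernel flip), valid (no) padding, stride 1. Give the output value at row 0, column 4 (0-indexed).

5

The receptive field on the input at this output position is [6 5 9 / 9 1 7 / 8 0 4]. Elementwise product with the kernel and sum: 5·1 + 8·1 + 0·3 + 4·-2.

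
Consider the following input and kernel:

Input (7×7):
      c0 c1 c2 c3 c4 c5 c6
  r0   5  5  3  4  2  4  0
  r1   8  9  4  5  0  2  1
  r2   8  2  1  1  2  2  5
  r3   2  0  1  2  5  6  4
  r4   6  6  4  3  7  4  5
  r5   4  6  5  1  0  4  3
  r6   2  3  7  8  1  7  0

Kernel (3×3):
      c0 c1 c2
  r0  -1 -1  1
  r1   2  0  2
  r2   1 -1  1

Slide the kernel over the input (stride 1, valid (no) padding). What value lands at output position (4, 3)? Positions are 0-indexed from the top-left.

18

The receptive field on the input at this output position is [3 7 4 / 1 0 4 / 8 1 7]. Elementwise product with the kernel and sum: 3·-1 + 7·-1 + 4·1 + 1·2 + 4·2 + 8·1 + 1·-1 + 7·1.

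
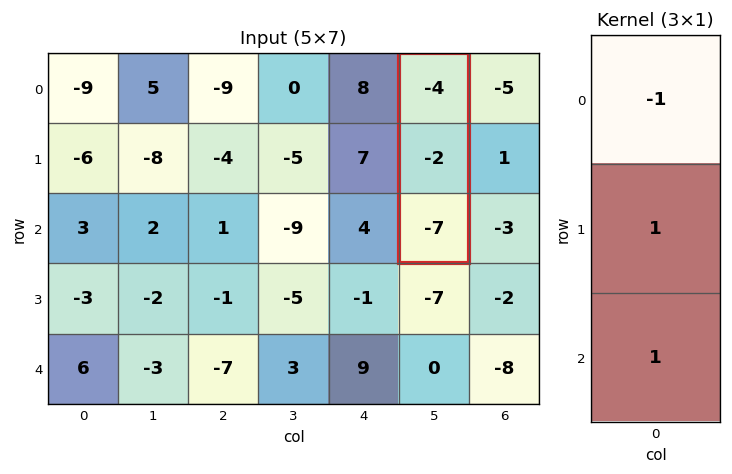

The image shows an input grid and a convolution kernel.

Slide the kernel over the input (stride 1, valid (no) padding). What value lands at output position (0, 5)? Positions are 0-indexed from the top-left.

-5

The receptive field on the input at this output position is [-4 / -2 / -7]. Elementwise product with the kernel and sum: -4·-1 + -2·1 + -7·1.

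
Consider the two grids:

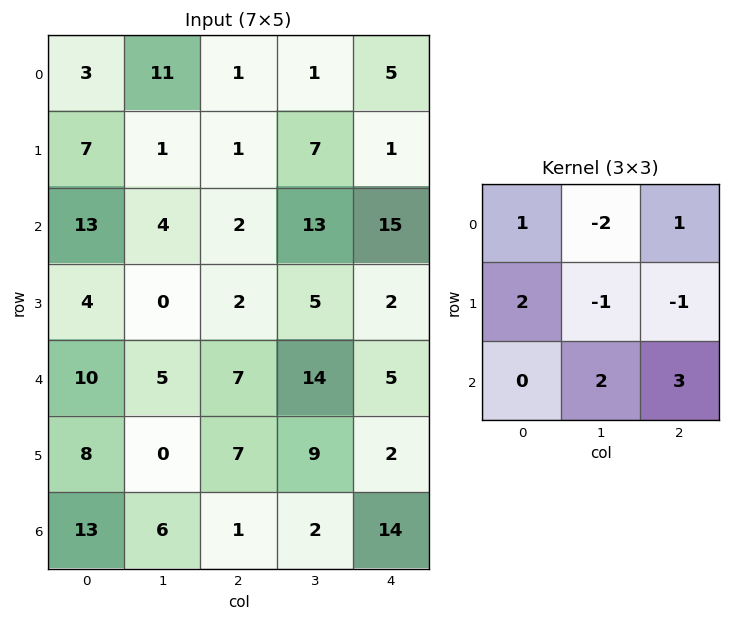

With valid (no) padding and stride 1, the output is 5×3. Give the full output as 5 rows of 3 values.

8 47 69
32 18 -20
44 62 31
35 31 13
31 -3 33

Output[0,0]: The receptive field on the input at this output position is [3 11 1 / 7 1 1 / 13 4 2]. Elementwise product with the kernel and sum: 3·1 + 11·-2 + 1·1 + 7·2 + 1·-1 + 1·-1 + 4·2 + 2·3.
Output[0,1]: The receptive field on the input at this output position is [11 1 1 / 1 1 7 / 4 2 13]. Elementwise product with the kernel and sum: 11·1 + 1·-2 + 1·1 + 1·2 + 1·-1 + 7·-1 + 2·2 + 13·3.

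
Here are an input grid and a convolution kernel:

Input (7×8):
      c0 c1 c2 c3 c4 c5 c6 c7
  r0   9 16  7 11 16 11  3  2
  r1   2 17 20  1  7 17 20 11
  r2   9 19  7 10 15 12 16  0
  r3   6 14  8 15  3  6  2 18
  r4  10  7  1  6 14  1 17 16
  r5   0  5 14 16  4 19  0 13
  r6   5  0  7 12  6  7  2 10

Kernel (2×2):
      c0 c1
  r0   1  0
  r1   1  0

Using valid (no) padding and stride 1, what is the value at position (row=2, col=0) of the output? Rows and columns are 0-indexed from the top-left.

The receptive field on the input at this output position is [9 19 / 6 14]. Elementwise product with the kernel and sum: 9·1 + 6·1.

15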